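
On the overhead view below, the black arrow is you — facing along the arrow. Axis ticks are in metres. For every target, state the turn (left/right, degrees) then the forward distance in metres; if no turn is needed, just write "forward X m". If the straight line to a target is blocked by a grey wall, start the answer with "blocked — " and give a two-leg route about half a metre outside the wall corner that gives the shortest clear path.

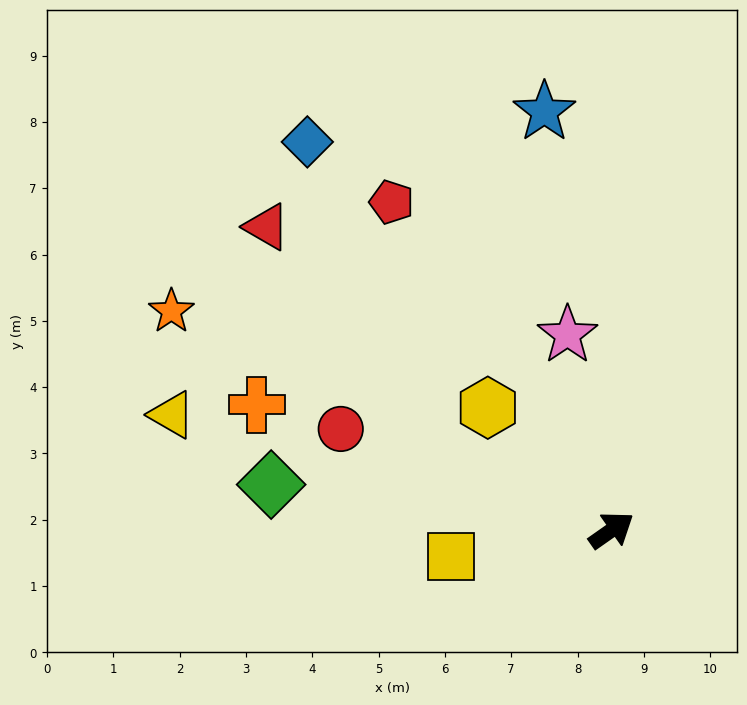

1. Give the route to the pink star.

turn left 68°, forward 3.0 m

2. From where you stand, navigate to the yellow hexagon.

turn left 100°, forward 2.6 m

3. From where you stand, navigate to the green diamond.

turn left 137°, forward 5.2 m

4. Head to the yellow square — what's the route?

turn left 154°, forward 2.5 m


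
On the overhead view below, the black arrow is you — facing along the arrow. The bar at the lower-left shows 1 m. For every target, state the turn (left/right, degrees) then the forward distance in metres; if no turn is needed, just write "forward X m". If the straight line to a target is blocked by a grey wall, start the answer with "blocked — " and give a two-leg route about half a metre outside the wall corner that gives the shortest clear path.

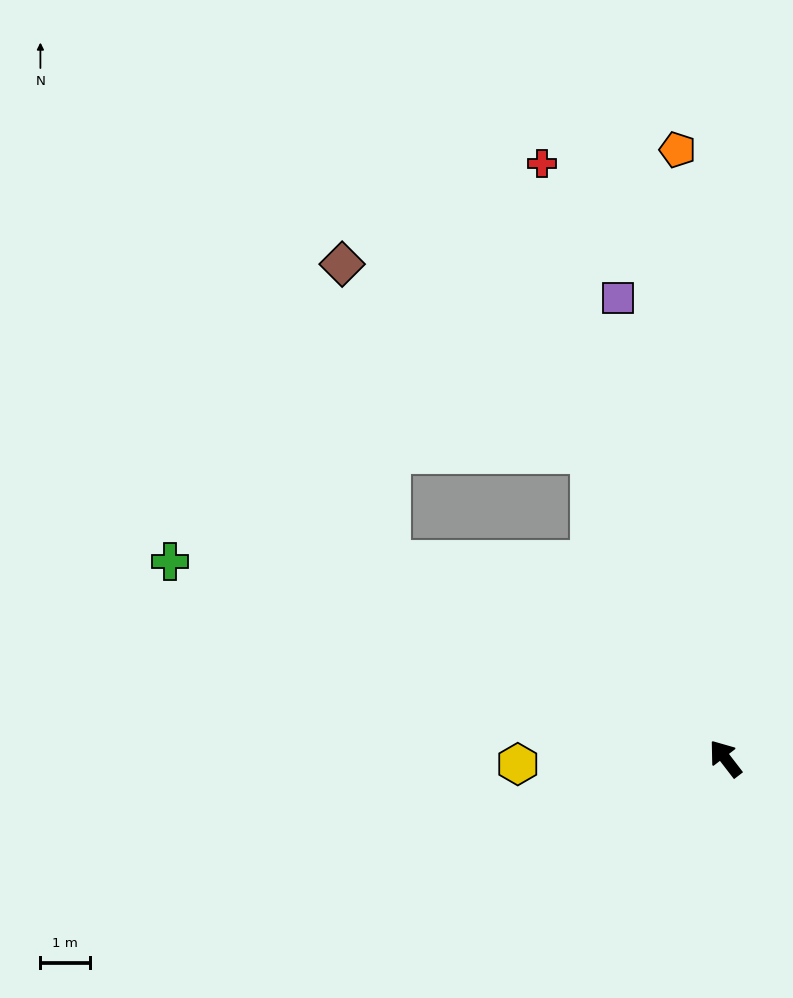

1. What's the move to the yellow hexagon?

turn left 54°, forward 4.2 m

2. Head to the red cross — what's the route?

turn right 21°, forward 12.6 m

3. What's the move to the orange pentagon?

turn right 33°, forward 12.3 m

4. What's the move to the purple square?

turn right 25°, forward 9.6 m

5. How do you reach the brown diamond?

blocked — turn right 14°, forward 6.8 m, then turn left 29°, forward 6.3 m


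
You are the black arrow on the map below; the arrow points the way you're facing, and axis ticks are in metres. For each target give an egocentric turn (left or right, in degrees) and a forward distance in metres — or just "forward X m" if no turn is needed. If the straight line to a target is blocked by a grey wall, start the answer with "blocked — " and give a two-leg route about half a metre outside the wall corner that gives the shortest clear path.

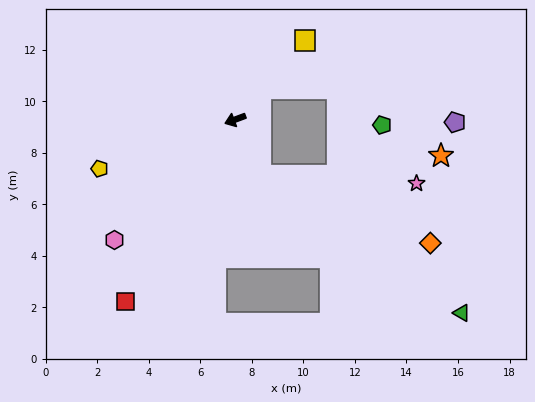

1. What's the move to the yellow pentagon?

forward 5.6 m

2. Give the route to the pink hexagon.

turn left 24°, forward 6.6 m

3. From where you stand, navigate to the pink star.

blocked — turn left 94°, forward 2.4 m, then turn left 63°, forward 6.1 m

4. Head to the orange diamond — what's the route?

blocked — turn left 94°, forward 2.4 m, then turn left 44°, forward 7.1 m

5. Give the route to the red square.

turn left 38°, forward 8.2 m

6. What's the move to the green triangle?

blocked — turn left 94°, forward 2.4 m, then turn left 31°, forward 9.5 m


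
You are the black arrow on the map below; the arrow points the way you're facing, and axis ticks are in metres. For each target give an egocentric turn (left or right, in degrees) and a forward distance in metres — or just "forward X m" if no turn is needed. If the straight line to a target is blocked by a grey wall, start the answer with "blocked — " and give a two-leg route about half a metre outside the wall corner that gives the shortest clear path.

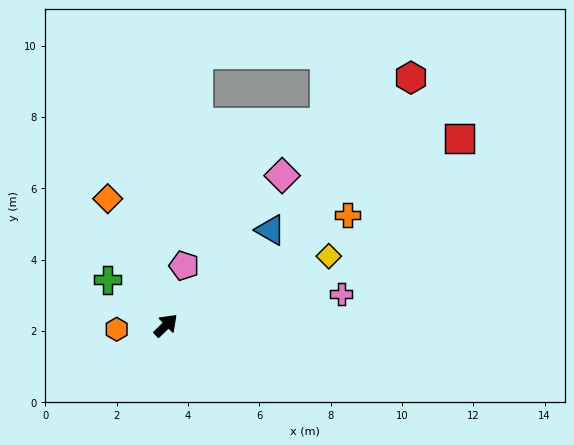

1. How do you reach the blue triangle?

turn right 2°, forward 4.0 m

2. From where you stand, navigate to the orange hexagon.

turn left 140°, forward 1.4 m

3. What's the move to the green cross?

turn left 98°, forward 2.1 m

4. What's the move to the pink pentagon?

turn left 29°, forward 1.7 m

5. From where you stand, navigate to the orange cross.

turn right 13°, forward 6.0 m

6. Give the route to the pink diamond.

turn left 8°, forward 5.3 m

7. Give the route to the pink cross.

turn right 34°, forward 5.0 m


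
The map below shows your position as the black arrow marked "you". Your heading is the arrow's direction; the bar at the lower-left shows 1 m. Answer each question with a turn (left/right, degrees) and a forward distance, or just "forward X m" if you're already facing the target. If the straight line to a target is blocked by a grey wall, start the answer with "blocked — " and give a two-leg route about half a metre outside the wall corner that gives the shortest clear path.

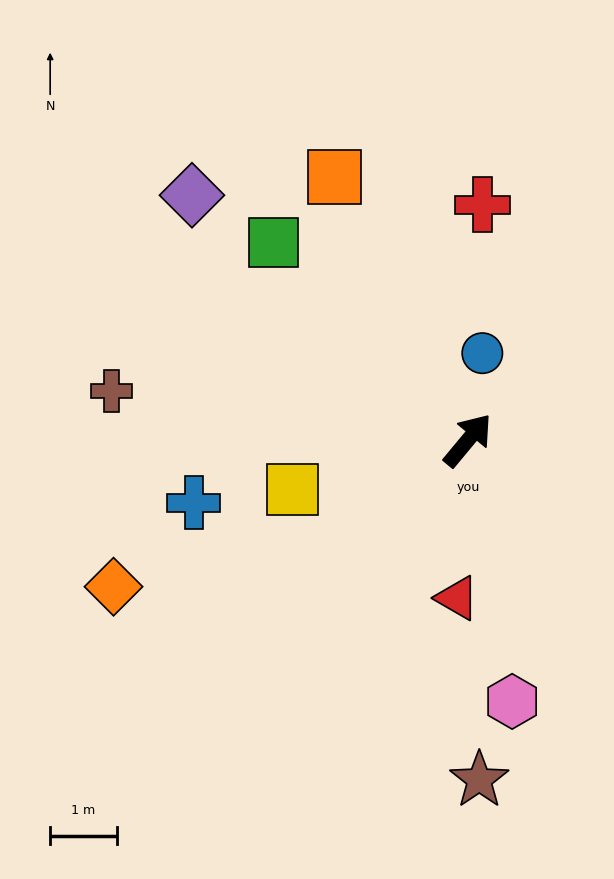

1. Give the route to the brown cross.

turn left 122°, forward 5.4 m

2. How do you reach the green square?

turn left 84°, forward 4.2 m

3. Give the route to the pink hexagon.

turn right 131°, forward 4.0 m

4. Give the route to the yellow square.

turn left 146°, forward 2.7 m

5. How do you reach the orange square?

turn left 67°, forward 4.4 m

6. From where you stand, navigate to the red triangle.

turn right 144°, forward 2.4 m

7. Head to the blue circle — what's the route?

turn left 30°, forward 1.3 m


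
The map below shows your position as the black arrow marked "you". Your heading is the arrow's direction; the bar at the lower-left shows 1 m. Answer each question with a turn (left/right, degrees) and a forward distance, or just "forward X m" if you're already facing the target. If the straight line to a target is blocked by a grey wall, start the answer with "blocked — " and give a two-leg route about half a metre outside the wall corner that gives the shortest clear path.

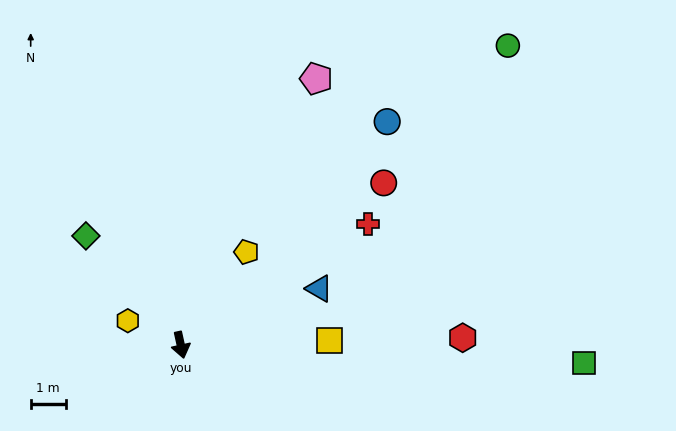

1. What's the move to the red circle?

turn left 116°, forward 7.5 m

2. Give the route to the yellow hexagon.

turn right 127°, forward 1.7 m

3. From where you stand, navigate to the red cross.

turn left 110°, forward 6.4 m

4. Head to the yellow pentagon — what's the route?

turn left 132°, forward 3.3 m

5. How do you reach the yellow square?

turn left 79°, forward 4.3 m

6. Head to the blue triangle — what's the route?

turn left 100°, forward 4.3 m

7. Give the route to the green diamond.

turn right 151°, forward 4.1 m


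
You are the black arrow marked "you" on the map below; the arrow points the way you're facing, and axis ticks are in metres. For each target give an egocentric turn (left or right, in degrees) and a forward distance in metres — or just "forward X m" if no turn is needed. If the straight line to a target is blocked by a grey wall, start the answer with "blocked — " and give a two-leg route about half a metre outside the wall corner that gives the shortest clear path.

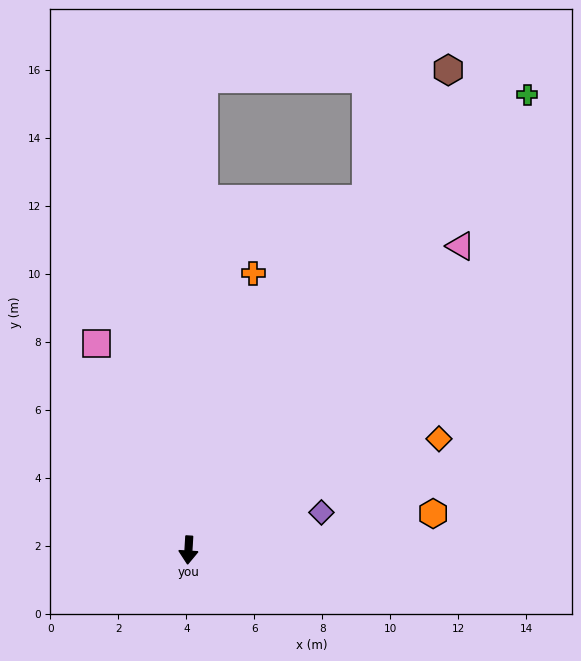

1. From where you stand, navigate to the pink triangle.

turn left 142°, forward 12.0 m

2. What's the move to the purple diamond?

turn left 109°, forward 4.1 m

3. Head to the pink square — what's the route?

turn right 152°, forward 6.7 m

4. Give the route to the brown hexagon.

turn left 155°, forward 16.1 m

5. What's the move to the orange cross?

turn left 170°, forward 8.4 m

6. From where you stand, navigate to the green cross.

turn left 147°, forward 16.7 m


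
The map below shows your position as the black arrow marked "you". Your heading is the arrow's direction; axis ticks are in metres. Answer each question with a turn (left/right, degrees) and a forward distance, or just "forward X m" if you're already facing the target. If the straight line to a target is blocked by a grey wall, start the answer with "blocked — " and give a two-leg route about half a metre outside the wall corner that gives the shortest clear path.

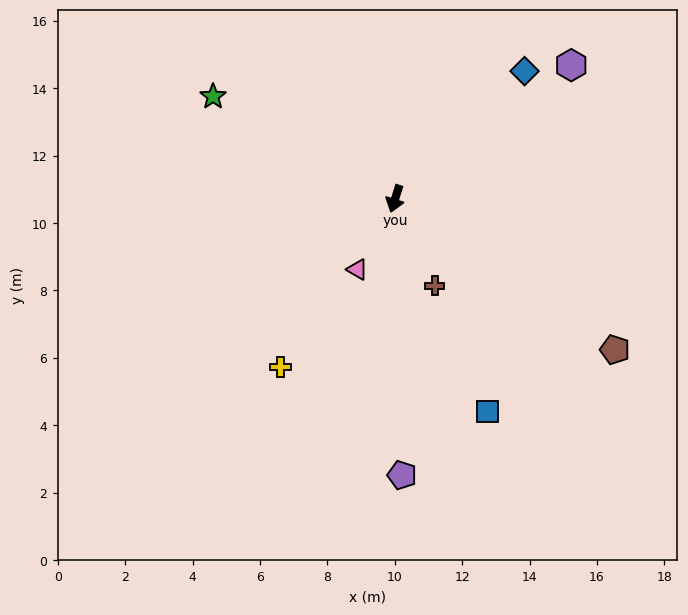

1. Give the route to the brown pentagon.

turn left 73°, forward 7.9 m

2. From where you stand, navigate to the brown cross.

turn left 42°, forward 2.8 m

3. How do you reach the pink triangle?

turn right 11°, forward 2.4 m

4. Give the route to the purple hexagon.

turn left 145°, forward 6.6 m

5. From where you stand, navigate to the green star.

turn right 102°, forward 6.2 m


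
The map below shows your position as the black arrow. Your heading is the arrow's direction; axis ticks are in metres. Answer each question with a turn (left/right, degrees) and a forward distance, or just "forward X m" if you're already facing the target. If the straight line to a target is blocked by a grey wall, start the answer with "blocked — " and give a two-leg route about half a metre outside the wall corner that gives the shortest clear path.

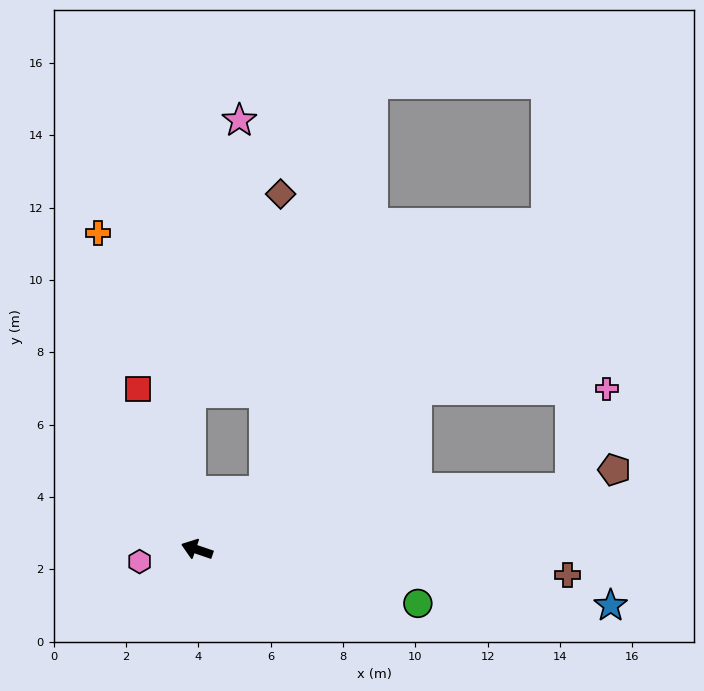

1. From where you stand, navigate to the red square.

turn right 51°, forward 4.7 m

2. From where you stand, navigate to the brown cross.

turn right 165°, forward 10.3 m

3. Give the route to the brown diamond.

blocked — turn right 120°, forward 2.5 m, then turn left 46°, forward 8.2 m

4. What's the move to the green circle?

turn right 175°, forward 6.3 m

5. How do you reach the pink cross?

blocked — turn right 125°, forward 7.5 m, then turn right 36°, forward 5.3 m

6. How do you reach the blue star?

turn right 169°, forward 11.5 m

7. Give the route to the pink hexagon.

turn left 31°, forward 1.6 m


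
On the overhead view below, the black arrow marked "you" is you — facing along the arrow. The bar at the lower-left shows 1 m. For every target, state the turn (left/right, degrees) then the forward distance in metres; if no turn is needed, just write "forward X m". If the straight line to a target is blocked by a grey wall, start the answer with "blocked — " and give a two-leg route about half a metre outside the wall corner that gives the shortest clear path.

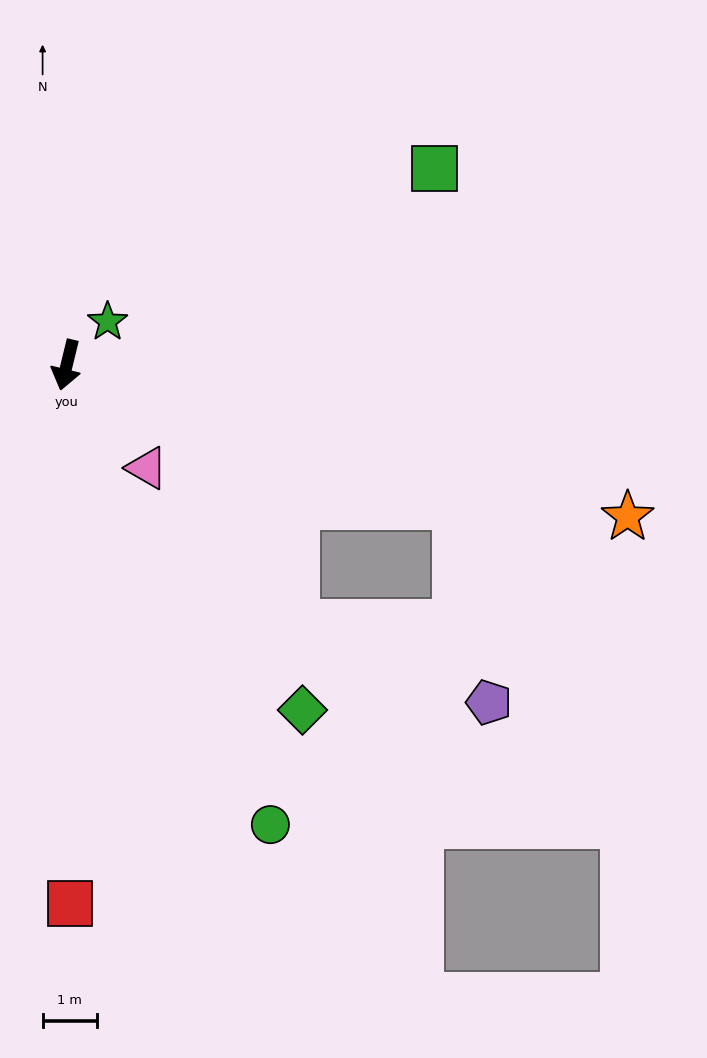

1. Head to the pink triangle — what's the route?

turn left 52°, forward 2.4 m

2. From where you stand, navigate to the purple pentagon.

blocked — turn left 84°, forward 7.7 m, then turn right 60°, forward 3.7 m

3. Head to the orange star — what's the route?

turn left 89°, forward 10.8 m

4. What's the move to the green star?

turn left 150°, forward 1.1 m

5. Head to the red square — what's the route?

turn left 14°, forward 10.0 m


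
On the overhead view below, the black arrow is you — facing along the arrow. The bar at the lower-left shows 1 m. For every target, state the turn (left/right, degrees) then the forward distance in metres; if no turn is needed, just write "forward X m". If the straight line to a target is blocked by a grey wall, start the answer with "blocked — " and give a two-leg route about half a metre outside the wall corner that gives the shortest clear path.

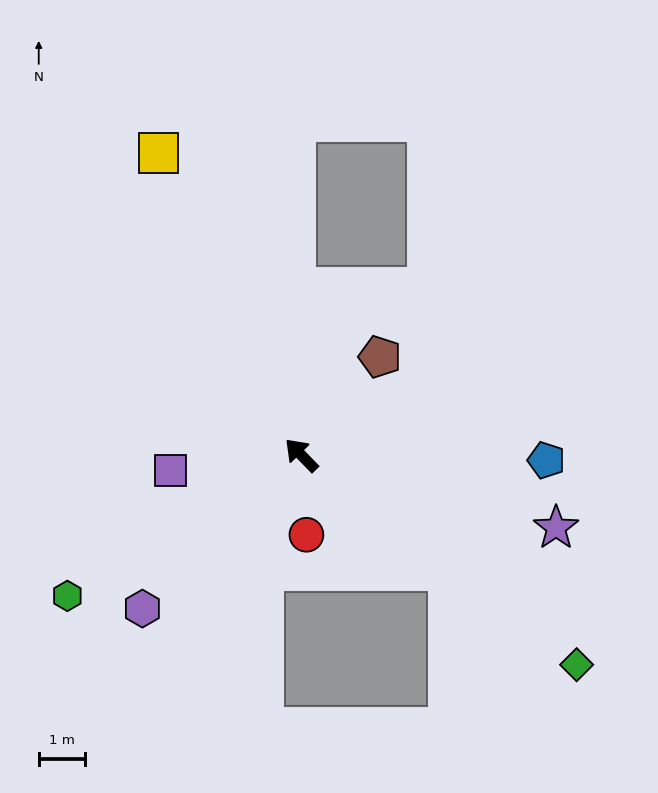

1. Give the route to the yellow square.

turn right 19°, forward 7.1 m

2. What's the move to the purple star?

turn right 150°, forward 5.7 m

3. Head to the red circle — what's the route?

turn left 139°, forward 1.7 m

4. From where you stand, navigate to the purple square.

turn left 52°, forward 2.8 m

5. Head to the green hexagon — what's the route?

turn left 77°, forward 5.8 m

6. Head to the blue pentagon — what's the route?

turn right 135°, forward 5.2 m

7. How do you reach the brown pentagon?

turn right 83°, forward 2.7 m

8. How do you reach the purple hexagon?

turn left 90°, forward 4.7 m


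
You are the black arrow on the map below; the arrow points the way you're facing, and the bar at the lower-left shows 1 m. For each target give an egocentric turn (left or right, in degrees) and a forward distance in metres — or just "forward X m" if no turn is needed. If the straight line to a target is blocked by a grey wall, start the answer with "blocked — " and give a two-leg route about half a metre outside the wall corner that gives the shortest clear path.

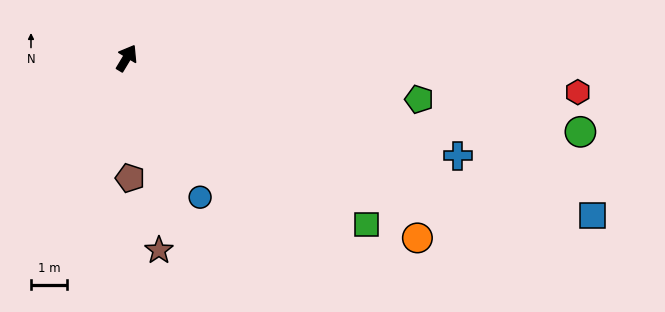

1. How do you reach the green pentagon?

turn right 67°, forward 8.2 m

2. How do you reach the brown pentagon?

turn right 147°, forward 3.3 m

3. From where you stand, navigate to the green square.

turn right 94°, forward 8.1 m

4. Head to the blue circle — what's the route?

turn right 121°, forward 4.4 m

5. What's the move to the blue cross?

turn right 75°, forward 9.6 m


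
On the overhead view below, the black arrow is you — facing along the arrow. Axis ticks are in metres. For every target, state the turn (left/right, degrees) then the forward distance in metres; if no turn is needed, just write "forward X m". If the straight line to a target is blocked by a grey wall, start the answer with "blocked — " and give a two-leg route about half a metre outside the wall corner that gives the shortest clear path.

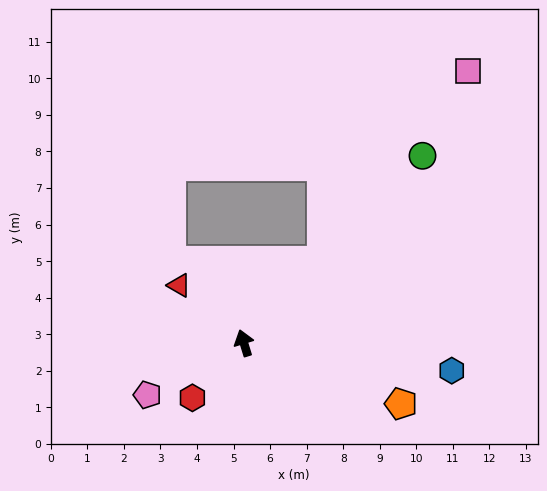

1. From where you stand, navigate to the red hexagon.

turn left 120°, forward 2.1 m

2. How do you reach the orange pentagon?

turn right 128°, forward 4.6 m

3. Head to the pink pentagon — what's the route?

turn left 101°, forward 3.0 m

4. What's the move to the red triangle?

turn left 31°, forward 2.4 m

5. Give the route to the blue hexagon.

turn right 115°, forward 5.7 m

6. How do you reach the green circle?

turn right 61°, forward 7.1 m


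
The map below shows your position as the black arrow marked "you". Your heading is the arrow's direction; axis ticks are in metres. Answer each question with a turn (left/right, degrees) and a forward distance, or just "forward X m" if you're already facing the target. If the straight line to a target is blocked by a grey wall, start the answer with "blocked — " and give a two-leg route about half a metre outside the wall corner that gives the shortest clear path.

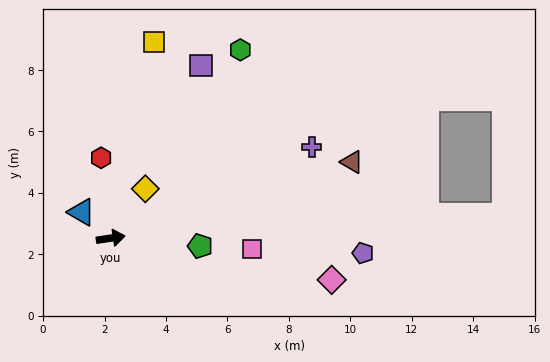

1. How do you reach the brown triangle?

turn left 9°, forward 8.2 m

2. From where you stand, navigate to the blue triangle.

turn left 130°, forward 1.3 m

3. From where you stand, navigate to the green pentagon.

turn right 14°, forward 2.9 m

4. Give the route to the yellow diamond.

turn left 46°, forward 2.0 m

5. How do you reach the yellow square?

turn left 69°, forward 6.5 m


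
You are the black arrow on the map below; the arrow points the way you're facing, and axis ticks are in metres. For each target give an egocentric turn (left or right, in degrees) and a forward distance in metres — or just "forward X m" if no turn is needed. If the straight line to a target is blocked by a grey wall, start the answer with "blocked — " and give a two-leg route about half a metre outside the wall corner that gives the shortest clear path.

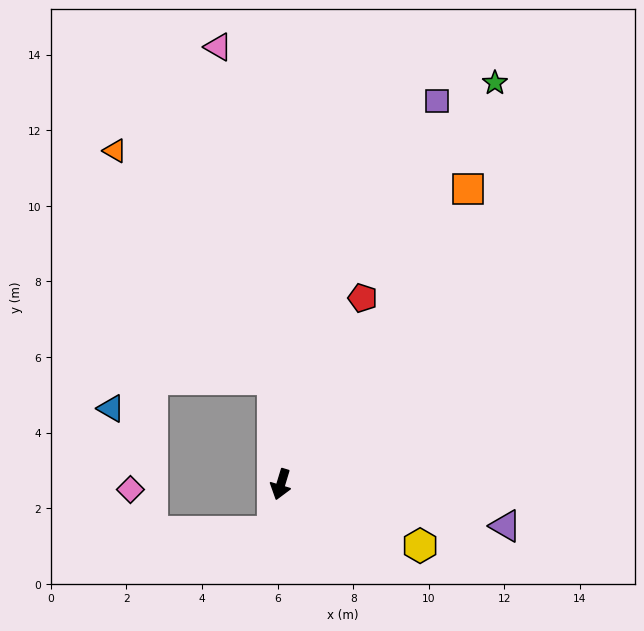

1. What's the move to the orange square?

turn left 165°, forward 9.2 m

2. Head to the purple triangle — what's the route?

turn left 96°, forward 6.0 m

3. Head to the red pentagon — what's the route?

turn left 173°, forward 5.4 m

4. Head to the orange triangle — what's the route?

blocked — turn right 159°, forward 2.8 m, then turn left 31°, forward 7.3 m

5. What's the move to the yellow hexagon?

turn left 83°, forward 4.0 m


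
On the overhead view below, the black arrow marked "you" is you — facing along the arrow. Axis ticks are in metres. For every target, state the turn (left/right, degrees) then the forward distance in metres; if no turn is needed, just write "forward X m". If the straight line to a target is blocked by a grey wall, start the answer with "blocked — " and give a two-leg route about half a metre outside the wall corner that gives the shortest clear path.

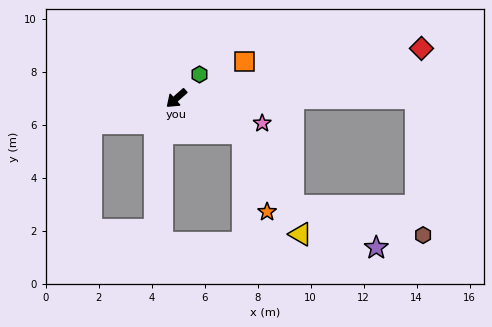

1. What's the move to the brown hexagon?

blocked — turn left 139°, forward 9.1 m, then turn right 88°, forward 5.2 m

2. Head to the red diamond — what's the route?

turn left 150°, forward 9.4 m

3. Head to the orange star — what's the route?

blocked — turn left 111°, forward 2.8 m, then turn right 46°, forward 3.1 m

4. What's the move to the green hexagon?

turn right 175°, forward 1.3 m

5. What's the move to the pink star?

turn left 122°, forward 3.4 m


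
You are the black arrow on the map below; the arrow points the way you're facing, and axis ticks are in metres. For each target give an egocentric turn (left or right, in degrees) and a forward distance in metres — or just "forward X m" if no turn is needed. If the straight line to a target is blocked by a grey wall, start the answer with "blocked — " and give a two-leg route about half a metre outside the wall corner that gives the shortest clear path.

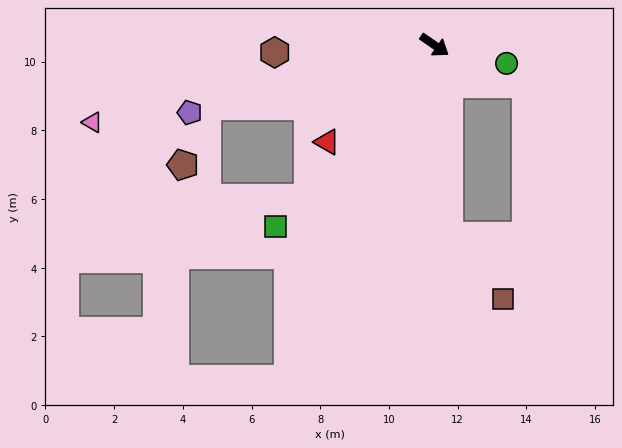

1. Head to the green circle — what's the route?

turn left 20°, forward 2.2 m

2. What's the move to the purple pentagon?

turn right 130°, forward 7.4 m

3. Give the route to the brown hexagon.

turn right 143°, forward 4.7 m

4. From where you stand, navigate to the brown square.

blocked — turn right 51°, forward 5.6 m, then turn left 37°, forward 2.4 m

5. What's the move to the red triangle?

turn right 103°, forward 4.2 m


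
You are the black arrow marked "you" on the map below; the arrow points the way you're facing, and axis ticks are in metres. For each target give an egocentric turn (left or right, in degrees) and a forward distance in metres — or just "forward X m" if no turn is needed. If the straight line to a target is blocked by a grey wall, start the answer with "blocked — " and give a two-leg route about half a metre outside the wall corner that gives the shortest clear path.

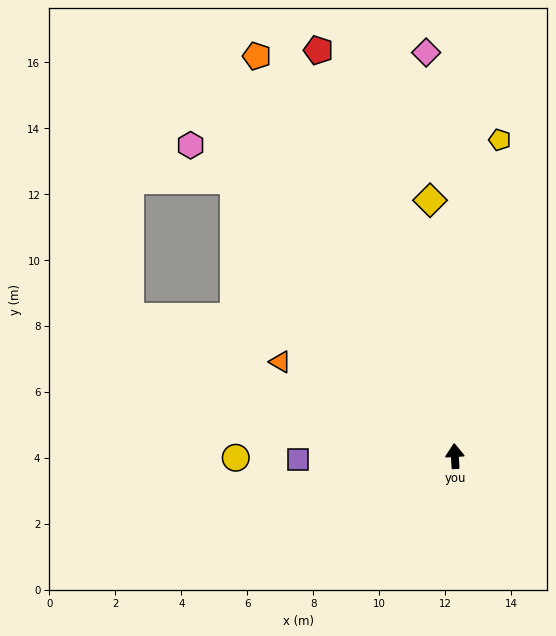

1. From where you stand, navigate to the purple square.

turn left 88°, forward 4.8 m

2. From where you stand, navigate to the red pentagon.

turn left 15°, forward 13.0 m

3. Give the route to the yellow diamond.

turn left 2°, forward 7.8 m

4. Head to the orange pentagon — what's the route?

turn left 23°, forward 13.5 m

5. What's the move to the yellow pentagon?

turn right 11°, forward 9.7 m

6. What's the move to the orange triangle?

turn left 58°, forward 6.0 m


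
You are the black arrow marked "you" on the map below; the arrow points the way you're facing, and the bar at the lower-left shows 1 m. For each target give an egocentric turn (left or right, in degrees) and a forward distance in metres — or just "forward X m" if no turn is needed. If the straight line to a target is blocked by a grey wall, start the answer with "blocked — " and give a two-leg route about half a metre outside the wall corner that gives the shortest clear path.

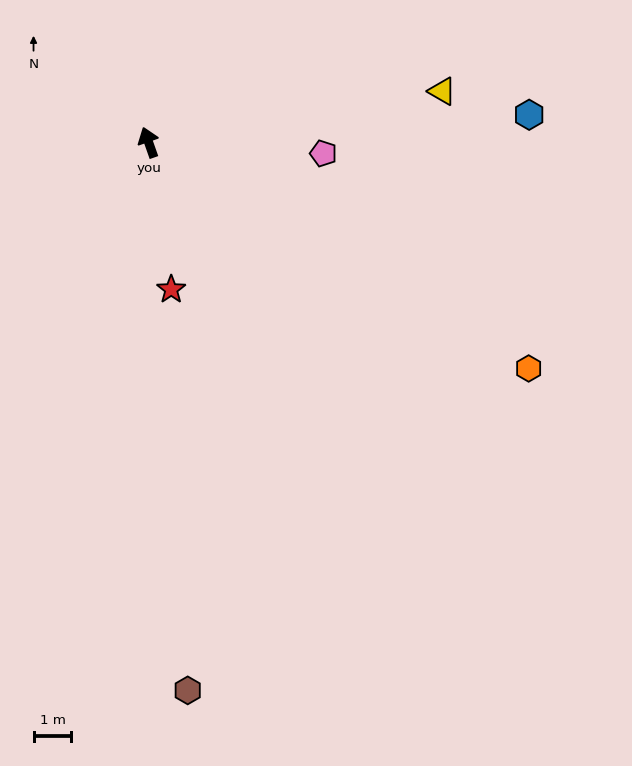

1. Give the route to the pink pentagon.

turn right 113°, forward 4.6 m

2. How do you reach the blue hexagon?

turn right 105°, forward 10.1 m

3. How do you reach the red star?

turn left 169°, forward 3.9 m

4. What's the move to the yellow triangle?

turn right 100°, forward 7.9 m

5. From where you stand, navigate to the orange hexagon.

turn right 140°, forward 11.7 m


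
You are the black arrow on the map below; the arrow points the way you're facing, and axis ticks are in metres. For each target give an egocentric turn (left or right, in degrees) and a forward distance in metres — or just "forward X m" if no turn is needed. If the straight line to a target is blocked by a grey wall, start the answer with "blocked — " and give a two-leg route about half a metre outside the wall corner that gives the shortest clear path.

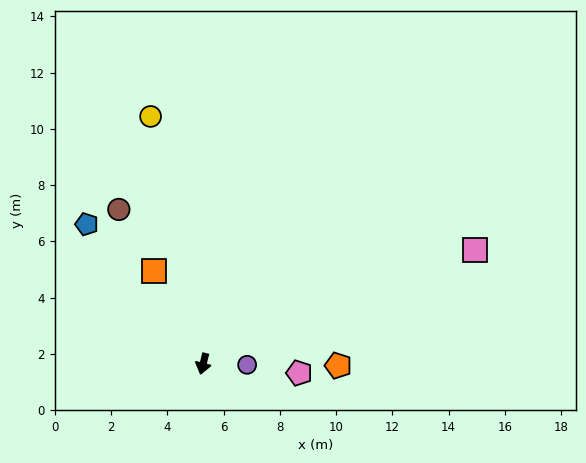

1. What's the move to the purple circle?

turn left 103°, forward 1.6 m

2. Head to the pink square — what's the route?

turn left 127°, forward 10.5 m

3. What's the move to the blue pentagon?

turn right 126°, forward 6.5 m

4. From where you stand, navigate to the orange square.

turn right 138°, forward 3.7 m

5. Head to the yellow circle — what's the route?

turn right 154°, forward 9.0 m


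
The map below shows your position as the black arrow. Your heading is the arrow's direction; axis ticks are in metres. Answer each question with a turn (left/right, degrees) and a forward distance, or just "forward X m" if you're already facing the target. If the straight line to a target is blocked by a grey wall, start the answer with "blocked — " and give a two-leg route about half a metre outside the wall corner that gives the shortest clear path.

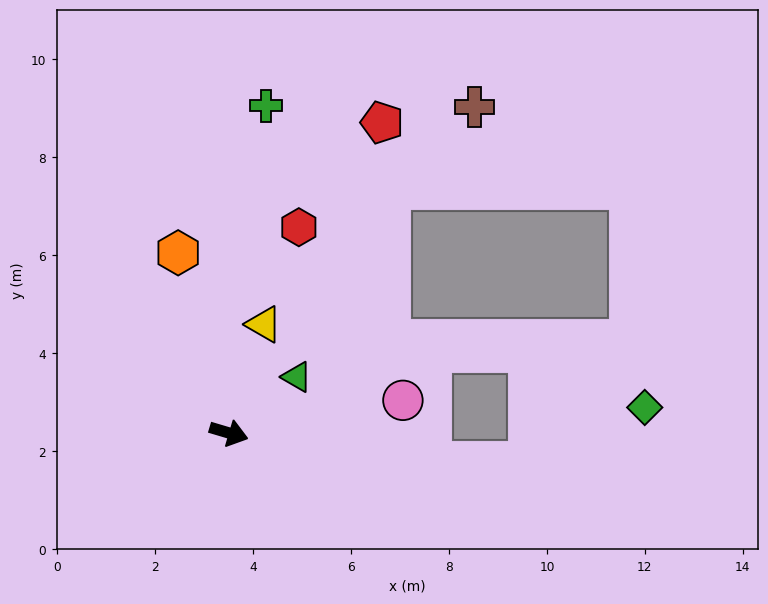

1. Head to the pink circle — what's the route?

turn left 27°, forward 3.6 m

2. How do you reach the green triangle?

turn left 56°, forward 1.8 m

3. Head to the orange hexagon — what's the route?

turn left 122°, forward 3.8 m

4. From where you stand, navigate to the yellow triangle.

turn left 89°, forward 2.3 m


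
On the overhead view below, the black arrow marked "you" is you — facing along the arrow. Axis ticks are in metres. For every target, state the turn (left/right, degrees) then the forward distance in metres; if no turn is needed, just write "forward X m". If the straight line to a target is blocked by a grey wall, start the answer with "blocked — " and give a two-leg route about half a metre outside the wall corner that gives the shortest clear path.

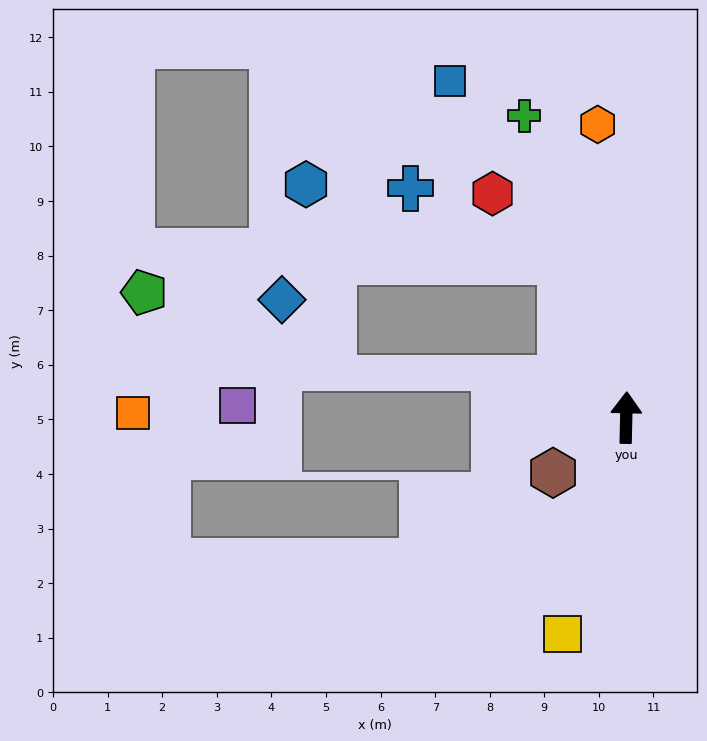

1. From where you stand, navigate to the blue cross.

blocked — turn left 24°, forward 3.1 m, then turn left 41°, forward 3.1 m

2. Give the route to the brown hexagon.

turn left 128°, forward 1.7 m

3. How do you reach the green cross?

turn left 20°, forward 5.8 m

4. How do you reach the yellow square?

turn left 165°, forward 4.1 m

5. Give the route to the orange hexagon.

turn left 7°, forward 5.4 m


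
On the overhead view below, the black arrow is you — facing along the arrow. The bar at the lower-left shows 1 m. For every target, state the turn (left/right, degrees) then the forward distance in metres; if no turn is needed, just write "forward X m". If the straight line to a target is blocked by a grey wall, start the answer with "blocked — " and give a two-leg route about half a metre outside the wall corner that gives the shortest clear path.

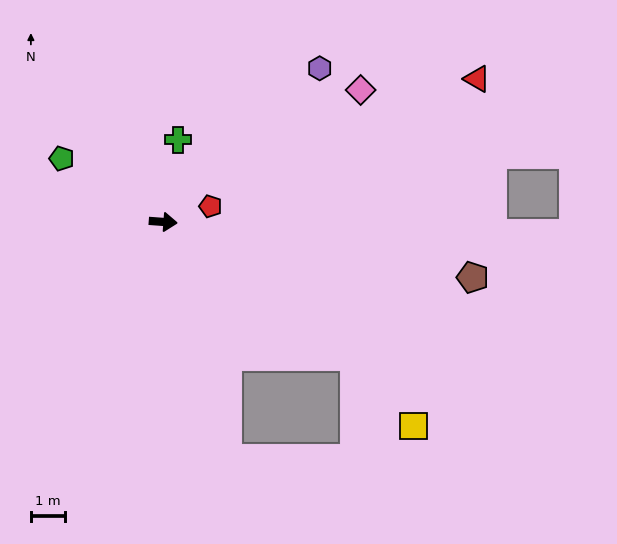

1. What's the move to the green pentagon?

turn left 152°, forward 3.5 m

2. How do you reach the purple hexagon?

turn left 49°, forward 6.5 m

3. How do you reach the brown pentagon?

turn right 6°, forward 9.3 m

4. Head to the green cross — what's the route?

turn left 84°, forward 2.5 m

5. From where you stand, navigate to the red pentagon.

turn left 22°, forward 1.5 m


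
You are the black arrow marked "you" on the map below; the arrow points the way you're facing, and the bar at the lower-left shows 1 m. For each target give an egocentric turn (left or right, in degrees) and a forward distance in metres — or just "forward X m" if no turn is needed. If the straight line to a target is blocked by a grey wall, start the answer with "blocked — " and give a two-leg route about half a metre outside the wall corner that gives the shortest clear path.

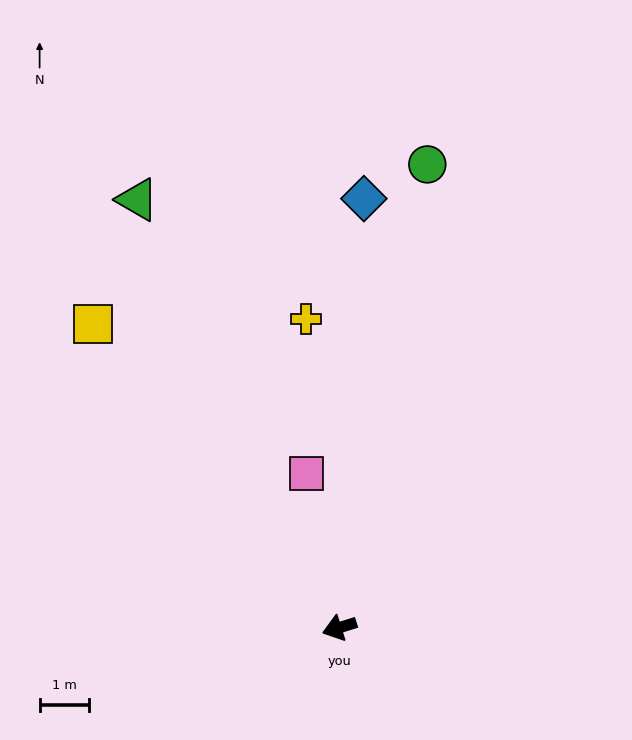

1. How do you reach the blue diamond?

turn right 111°, forward 8.8 m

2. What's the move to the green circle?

turn right 118°, forward 9.6 m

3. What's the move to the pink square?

turn right 95°, forward 3.2 m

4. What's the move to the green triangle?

turn right 82°, forward 9.7 m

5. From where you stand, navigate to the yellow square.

turn right 68°, forward 8.0 m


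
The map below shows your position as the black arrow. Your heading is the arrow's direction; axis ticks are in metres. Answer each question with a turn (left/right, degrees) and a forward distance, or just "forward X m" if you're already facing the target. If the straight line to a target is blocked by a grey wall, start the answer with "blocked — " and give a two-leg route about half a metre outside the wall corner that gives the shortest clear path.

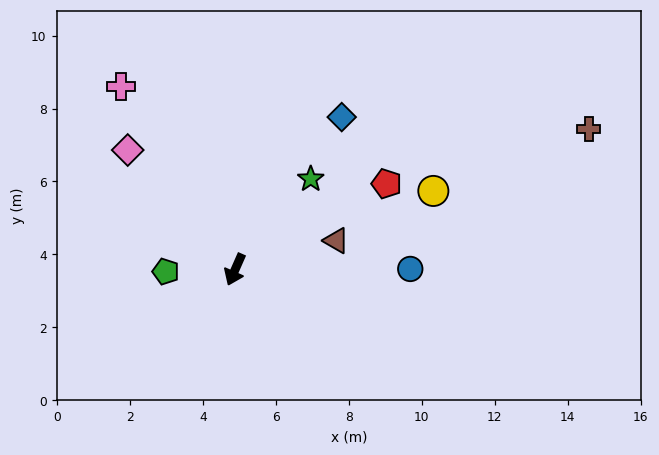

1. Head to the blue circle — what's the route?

turn left 114°, forward 4.8 m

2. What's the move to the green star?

turn left 164°, forward 3.2 m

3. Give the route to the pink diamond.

turn right 114°, forward 4.4 m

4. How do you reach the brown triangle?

turn left 130°, forward 2.9 m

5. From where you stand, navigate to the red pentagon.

turn left 143°, forward 4.8 m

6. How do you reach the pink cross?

turn right 124°, forward 5.9 m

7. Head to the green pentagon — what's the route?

turn right 65°, forward 1.9 m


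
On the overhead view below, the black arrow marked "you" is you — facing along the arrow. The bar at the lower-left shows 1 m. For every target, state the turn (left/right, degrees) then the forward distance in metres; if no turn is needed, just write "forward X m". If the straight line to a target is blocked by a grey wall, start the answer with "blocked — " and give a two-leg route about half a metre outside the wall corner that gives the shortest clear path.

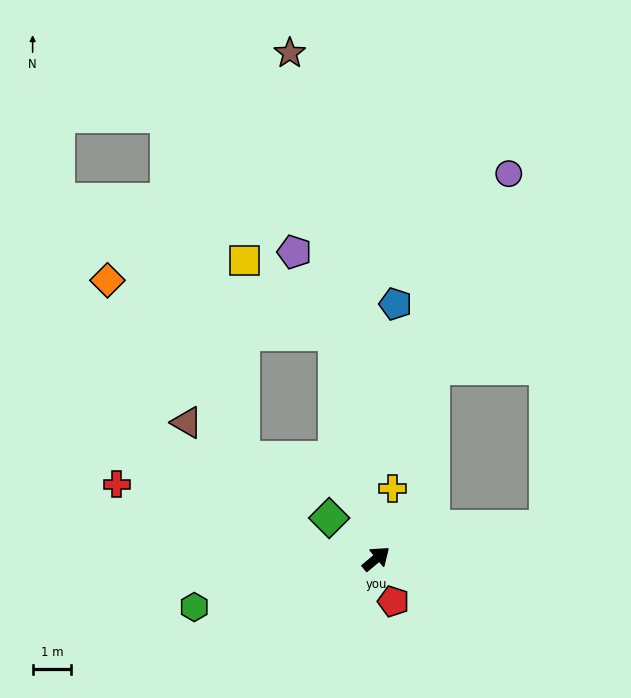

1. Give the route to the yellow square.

blocked — turn left 61°, forward 5.9 m, then turn left 39°, forward 3.0 m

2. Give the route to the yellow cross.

turn left 37°, forward 1.9 m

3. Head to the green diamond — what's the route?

turn left 99°, forward 1.6 m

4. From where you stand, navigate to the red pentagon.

turn right 108°, forward 1.2 m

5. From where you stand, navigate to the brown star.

turn left 60°, forward 13.2 m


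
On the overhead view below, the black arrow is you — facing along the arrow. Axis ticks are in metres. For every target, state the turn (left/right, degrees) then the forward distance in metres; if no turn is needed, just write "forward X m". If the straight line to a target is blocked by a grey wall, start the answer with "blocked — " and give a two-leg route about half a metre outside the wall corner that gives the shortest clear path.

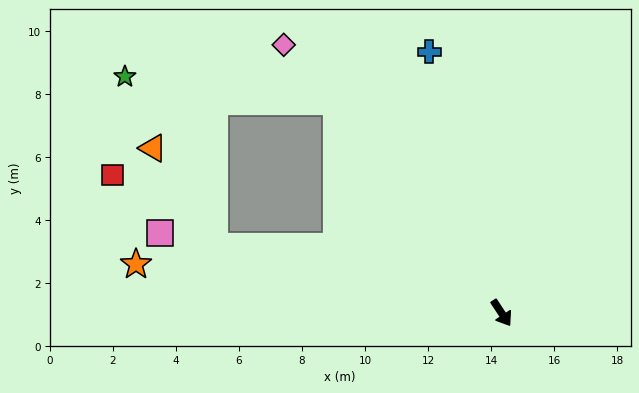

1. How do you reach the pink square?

turn right 137°, forward 11.1 m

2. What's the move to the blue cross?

turn left 162°, forward 8.6 m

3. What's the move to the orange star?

turn right 131°, forward 11.7 m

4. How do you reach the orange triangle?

blocked — turn right 136°, forward 9.4 m, then turn right 45°, forward 3.7 m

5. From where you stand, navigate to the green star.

blocked — turn right 175°, forward 8.5 m, then turn left 45°, forward 6.8 m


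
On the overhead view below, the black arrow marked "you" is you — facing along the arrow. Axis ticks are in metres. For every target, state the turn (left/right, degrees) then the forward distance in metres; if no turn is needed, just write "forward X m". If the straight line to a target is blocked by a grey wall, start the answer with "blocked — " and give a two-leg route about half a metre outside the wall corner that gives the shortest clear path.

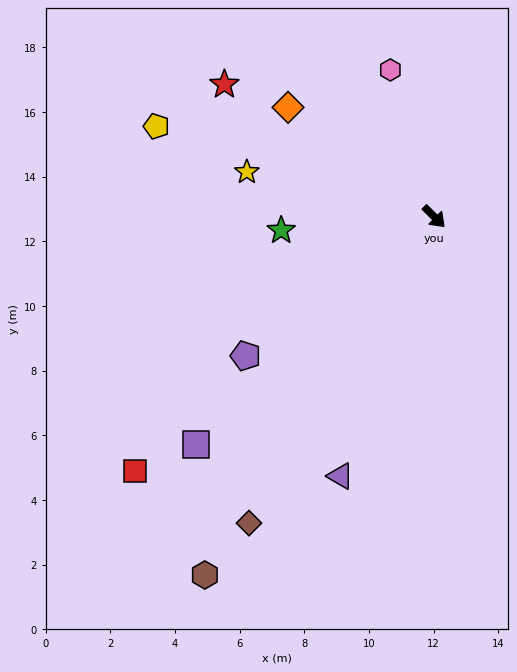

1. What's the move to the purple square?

turn right 91°, forward 10.2 m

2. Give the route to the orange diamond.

turn right 172°, forward 5.6 m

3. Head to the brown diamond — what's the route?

turn right 76°, forward 11.1 m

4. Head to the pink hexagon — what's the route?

turn left 151°, forward 4.7 m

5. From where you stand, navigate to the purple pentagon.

turn right 99°, forward 7.2 m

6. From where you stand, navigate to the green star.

turn right 130°, forward 4.7 m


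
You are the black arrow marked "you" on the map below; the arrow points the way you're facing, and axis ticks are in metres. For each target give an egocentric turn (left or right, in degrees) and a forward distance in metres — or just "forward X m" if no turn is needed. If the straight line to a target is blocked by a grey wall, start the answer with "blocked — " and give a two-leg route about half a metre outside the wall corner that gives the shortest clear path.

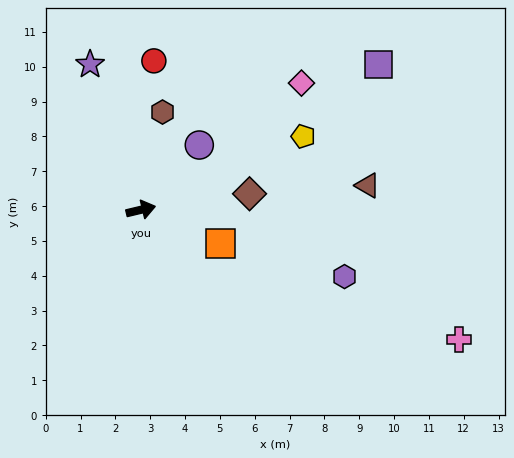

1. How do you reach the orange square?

turn right 36°, forward 2.5 m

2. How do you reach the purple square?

turn left 18°, forward 8.0 m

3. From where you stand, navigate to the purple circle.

turn left 34°, forward 2.5 m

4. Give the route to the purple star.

turn left 96°, forward 4.4 m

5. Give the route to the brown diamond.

turn right 5°, forward 3.2 m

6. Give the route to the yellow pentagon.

turn left 11°, forward 5.1 m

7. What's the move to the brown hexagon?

turn left 64°, forward 2.9 m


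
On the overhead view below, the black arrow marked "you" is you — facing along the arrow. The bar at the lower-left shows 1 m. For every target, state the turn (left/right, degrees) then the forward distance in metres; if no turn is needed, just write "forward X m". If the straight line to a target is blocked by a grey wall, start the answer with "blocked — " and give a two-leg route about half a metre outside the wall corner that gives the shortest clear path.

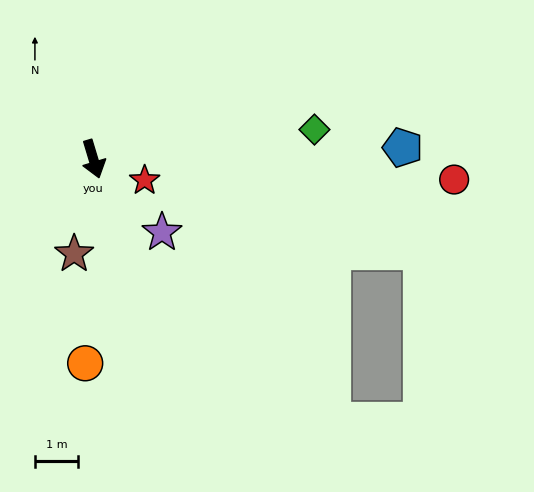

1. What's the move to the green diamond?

turn left 81°, forward 5.2 m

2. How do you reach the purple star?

turn left 26°, forward 2.3 m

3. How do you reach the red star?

turn left 51°, forward 1.3 m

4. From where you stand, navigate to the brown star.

turn right 28°, forward 2.2 m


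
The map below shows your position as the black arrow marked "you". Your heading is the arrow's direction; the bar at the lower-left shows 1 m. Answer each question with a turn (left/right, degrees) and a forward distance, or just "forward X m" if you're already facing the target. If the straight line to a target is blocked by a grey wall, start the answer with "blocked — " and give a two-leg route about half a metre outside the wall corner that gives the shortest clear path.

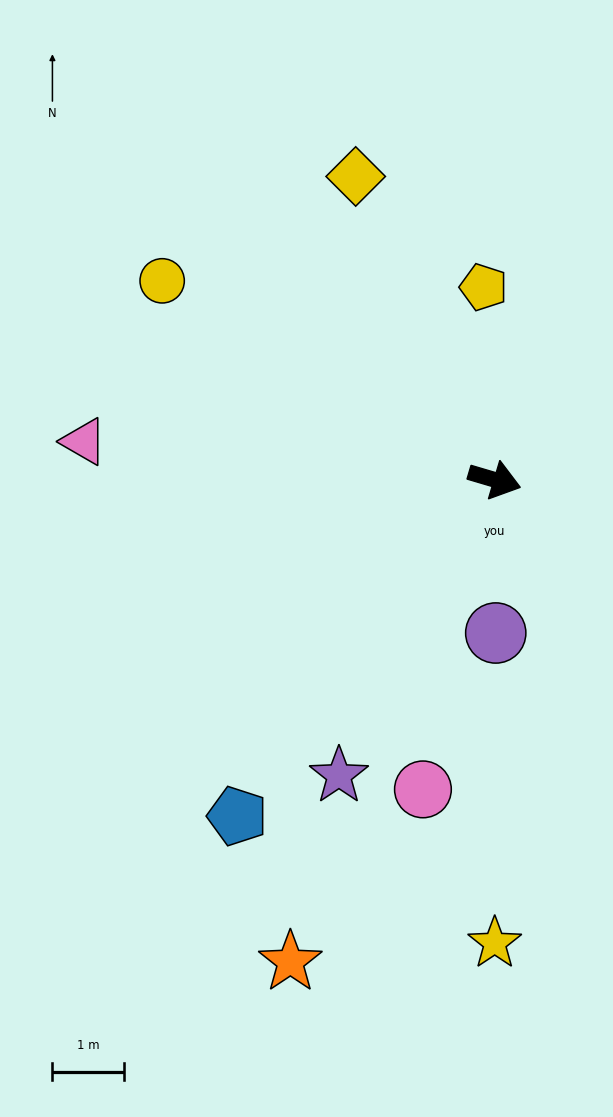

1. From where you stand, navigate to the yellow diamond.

turn left 131°, forward 4.6 m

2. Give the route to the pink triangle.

turn right 169°, forward 5.7 m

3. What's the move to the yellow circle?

turn left 166°, forward 5.4 m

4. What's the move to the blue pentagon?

turn right 111°, forward 5.9 m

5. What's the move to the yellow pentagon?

turn left 110°, forward 2.7 m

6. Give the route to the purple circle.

turn right 73°, forward 2.1 m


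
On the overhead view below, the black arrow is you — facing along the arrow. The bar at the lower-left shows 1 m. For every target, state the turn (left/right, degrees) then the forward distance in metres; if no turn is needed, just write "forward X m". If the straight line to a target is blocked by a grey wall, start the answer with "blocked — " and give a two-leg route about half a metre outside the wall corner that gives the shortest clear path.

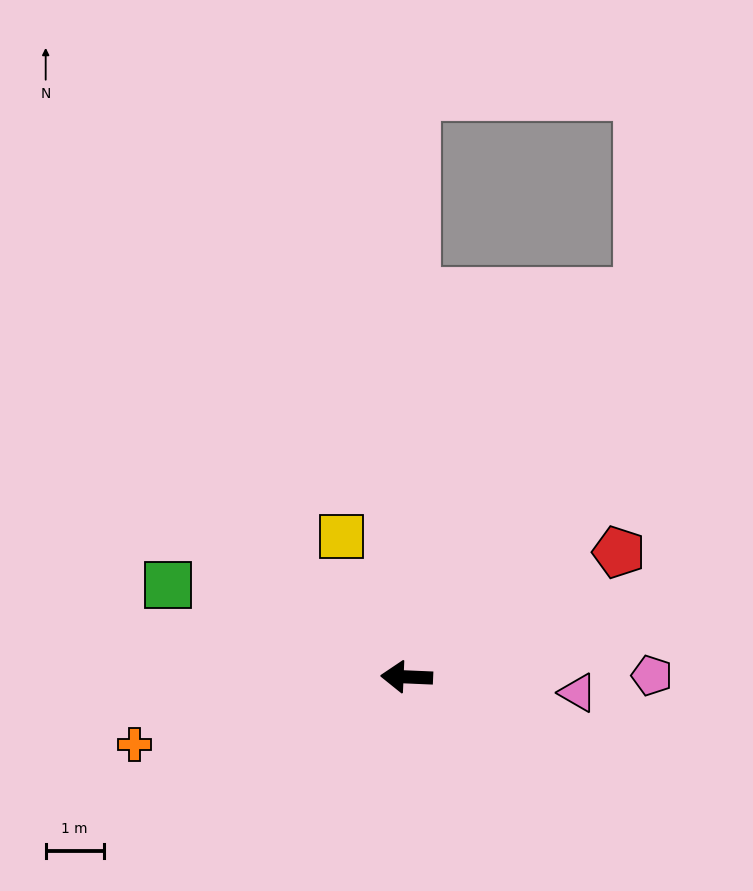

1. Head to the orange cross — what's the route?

turn left 16°, forward 4.8 m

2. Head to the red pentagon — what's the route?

turn right 147°, forward 4.3 m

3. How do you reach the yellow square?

turn right 63°, forward 2.7 m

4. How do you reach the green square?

turn right 19°, forward 4.4 m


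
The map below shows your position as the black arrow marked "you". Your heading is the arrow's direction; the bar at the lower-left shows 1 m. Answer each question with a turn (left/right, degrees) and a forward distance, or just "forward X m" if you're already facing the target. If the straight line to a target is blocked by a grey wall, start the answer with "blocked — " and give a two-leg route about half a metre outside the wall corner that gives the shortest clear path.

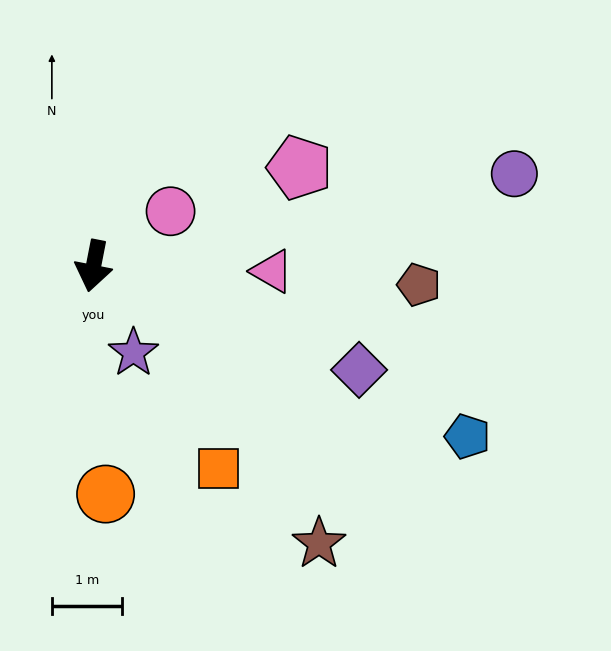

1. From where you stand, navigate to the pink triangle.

turn left 99°, forward 2.6 m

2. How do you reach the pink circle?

turn left 136°, forward 1.4 m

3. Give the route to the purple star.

turn left 36°, forward 1.4 m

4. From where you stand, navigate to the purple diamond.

turn left 80°, forward 4.1 m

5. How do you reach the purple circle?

turn left 113°, forward 6.2 m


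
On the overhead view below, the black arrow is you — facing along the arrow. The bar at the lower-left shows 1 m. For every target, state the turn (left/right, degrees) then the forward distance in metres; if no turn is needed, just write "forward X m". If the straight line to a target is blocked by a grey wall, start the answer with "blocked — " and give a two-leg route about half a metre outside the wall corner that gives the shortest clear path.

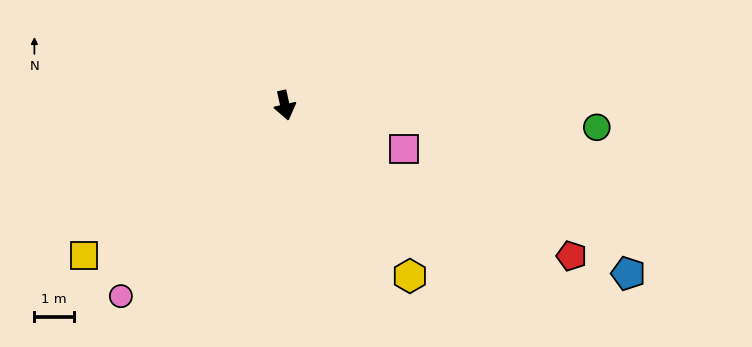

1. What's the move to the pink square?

turn left 58°, forward 3.2 m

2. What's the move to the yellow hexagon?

turn left 24°, forward 5.3 m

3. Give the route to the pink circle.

turn right 53°, forward 6.3 m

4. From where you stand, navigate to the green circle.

turn left 73°, forward 7.9 m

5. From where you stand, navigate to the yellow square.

turn right 66°, forward 6.3 m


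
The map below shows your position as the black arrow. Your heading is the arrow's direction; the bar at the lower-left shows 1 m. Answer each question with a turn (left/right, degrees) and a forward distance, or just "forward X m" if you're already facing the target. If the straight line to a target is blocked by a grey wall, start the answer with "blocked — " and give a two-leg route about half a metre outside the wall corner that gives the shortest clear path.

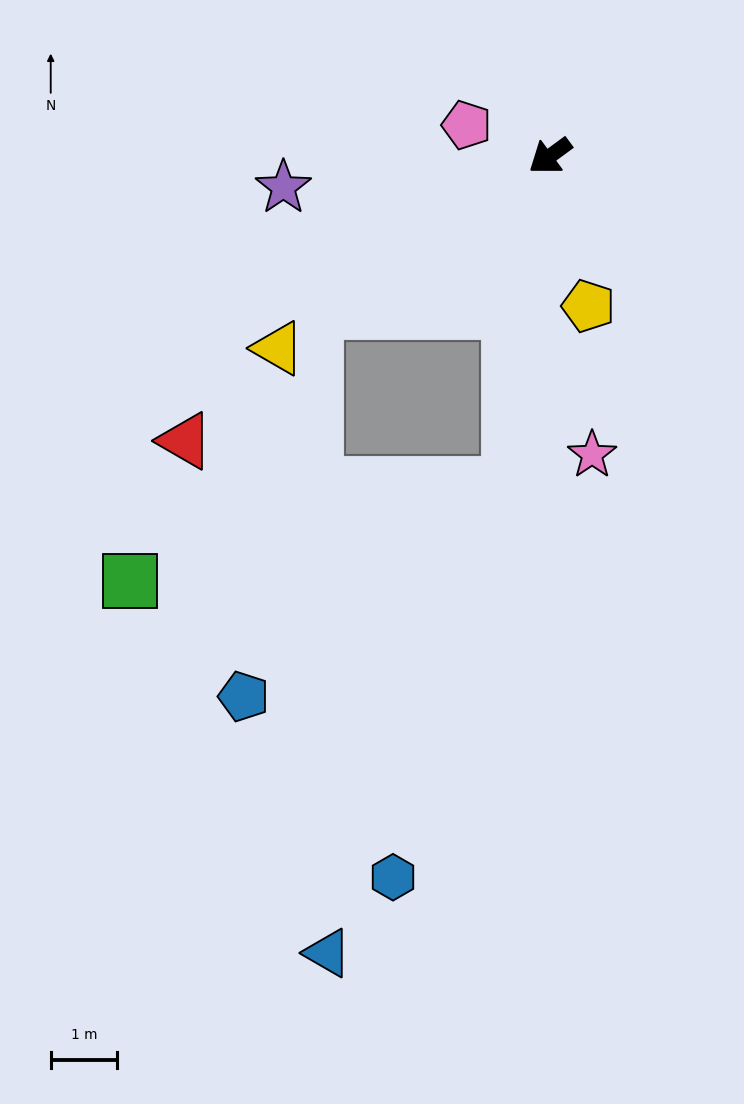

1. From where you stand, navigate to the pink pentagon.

turn right 57°, forward 1.3 m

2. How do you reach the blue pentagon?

blocked — turn left 47°, forward 5.0 m, then turn right 45°, forward 5.1 m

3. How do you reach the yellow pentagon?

turn left 68°, forward 2.3 m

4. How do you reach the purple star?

turn right 30°, forward 4.1 m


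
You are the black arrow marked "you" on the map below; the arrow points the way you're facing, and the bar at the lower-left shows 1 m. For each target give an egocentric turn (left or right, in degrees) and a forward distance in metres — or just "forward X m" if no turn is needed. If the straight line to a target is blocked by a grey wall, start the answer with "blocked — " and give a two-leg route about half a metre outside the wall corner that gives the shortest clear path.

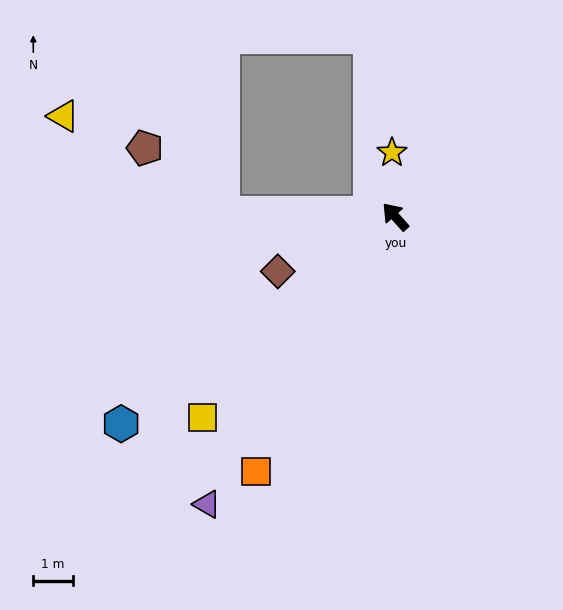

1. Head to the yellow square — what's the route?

turn left 94°, forward 7.1 m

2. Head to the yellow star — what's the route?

turn right 39°, forward 1.6 m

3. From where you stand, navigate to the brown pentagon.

blocked — turn left 47°, forward 4.4 m, then turn right 38°, forward 2.6 m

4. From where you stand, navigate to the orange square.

turn left 110°, forward 7.4 m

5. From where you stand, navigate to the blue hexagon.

turn left 85°, forward 8.7 m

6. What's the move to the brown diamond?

turn left 73°, forward 3.3 m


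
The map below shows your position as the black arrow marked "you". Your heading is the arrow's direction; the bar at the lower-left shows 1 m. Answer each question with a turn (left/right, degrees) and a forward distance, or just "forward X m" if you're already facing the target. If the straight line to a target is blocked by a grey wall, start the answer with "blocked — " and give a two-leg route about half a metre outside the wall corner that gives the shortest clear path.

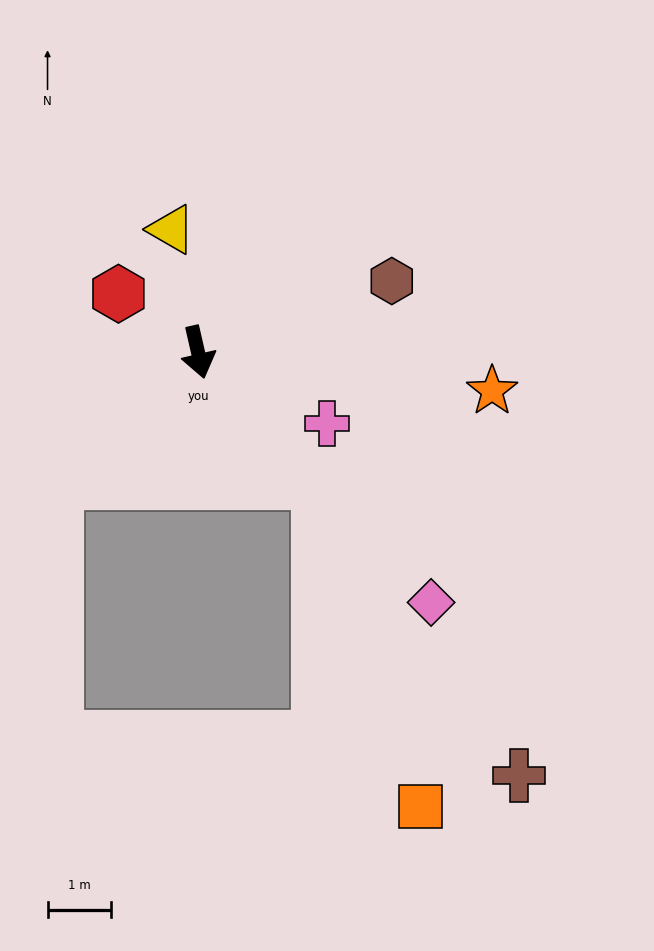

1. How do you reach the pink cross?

turn left 48°, forward 2.3 m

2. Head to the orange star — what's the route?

turn left 70°, forward 4.7 m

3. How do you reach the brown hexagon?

turn left 97°, forward 3.2 m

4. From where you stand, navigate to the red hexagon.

turn right 139°, forward 1.6 m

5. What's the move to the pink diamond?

turn left 30°, forward 5.4 m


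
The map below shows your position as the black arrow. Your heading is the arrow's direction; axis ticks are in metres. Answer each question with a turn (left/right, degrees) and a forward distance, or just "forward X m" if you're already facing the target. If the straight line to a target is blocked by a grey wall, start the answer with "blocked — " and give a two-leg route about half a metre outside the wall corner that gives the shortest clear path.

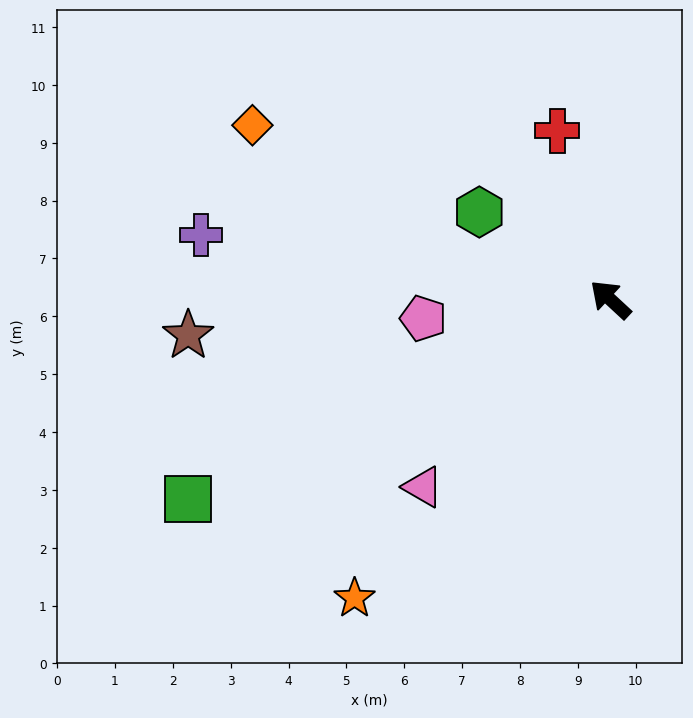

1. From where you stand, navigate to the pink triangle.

turn left 88°, forward 4.6 m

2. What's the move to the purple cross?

turn left 34°, forward 7.2 m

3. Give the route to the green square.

turn left 68°, forward 8.1 m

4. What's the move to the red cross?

turn right 30°, forward 3.1 m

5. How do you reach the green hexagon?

turn left 9°, forward 2.7 m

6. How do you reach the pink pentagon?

turn left 49°, forward 3.2 m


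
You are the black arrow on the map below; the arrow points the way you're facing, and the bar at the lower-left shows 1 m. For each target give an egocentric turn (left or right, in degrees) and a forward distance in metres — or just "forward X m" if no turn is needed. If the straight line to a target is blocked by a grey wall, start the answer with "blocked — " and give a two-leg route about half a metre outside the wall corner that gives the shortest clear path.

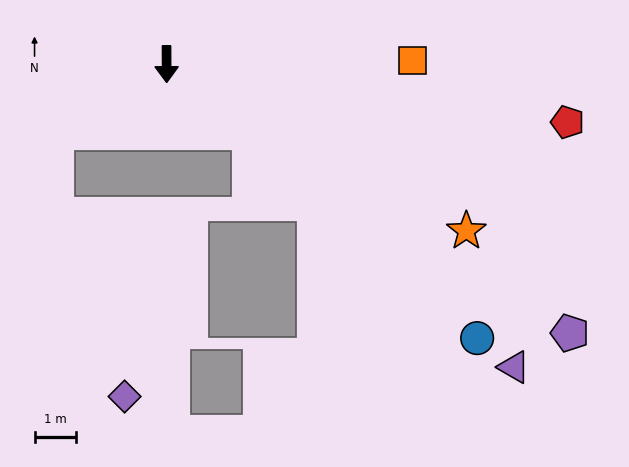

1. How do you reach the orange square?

turn left 91°, forward 5.9 m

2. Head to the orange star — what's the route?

turn left 61°, forward 8.2 m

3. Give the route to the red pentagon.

turn left 81°, forward 9.7 m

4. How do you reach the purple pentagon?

turn left 56°, forward 11.6 m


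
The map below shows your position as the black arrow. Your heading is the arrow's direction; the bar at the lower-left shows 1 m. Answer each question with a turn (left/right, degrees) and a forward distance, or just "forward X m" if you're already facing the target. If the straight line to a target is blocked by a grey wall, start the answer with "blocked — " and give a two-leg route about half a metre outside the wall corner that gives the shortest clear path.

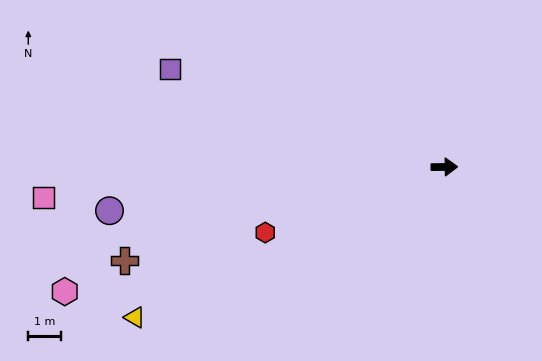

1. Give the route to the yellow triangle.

turn right 155°, forward 10.6 m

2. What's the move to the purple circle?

turn right 173°, forward 10.4 m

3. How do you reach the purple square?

turn left 159°, forward 9.0 m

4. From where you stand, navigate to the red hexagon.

turn right 161°, forward 5.9 m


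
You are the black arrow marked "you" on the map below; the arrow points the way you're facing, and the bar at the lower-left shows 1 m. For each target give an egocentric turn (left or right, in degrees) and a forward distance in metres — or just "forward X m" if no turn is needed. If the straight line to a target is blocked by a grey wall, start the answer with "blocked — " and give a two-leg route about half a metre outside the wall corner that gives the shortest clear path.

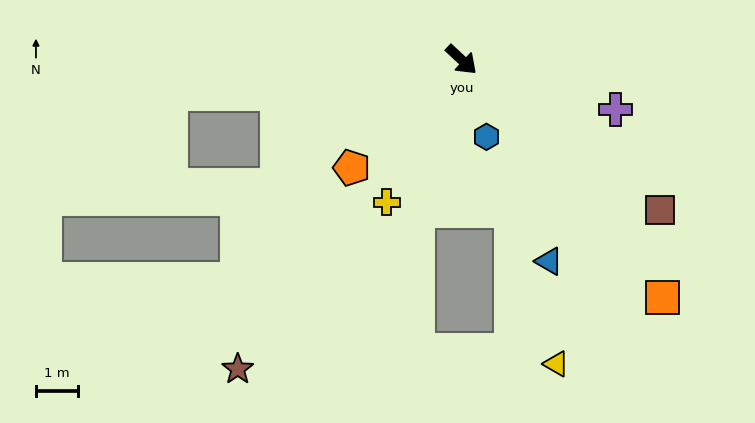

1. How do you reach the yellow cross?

turn right 75°, forward 3.8 m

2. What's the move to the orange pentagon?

turn right 92°, forward 3.6 m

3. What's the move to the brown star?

turn right 83°, forward 9.0 m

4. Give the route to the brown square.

turn left 6°, forward 5.9 m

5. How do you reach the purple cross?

turn left 25°, forward 3.8 m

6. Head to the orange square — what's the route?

turn right 7°, forward 7.4 m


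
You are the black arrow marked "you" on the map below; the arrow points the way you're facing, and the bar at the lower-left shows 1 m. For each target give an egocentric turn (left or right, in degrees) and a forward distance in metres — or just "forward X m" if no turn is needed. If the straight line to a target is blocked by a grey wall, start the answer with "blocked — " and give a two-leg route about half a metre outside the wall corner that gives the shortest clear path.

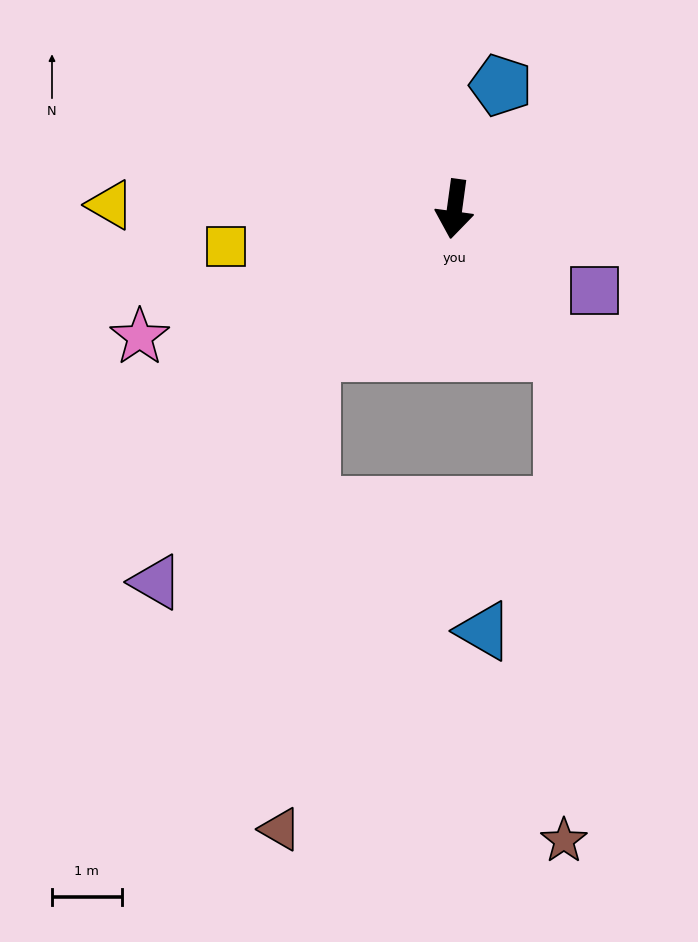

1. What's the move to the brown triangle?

blocked — turn right 37°, forward 2.9 m, then turn left 41°, forward 6.9 m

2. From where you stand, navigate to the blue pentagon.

turn left 167°, forward 1.9 m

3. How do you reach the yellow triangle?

turn right 83°, forward 4.9 m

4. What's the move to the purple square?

turn left 68°, forward 2.3 m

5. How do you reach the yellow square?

turn right 73°, forward 3.3 m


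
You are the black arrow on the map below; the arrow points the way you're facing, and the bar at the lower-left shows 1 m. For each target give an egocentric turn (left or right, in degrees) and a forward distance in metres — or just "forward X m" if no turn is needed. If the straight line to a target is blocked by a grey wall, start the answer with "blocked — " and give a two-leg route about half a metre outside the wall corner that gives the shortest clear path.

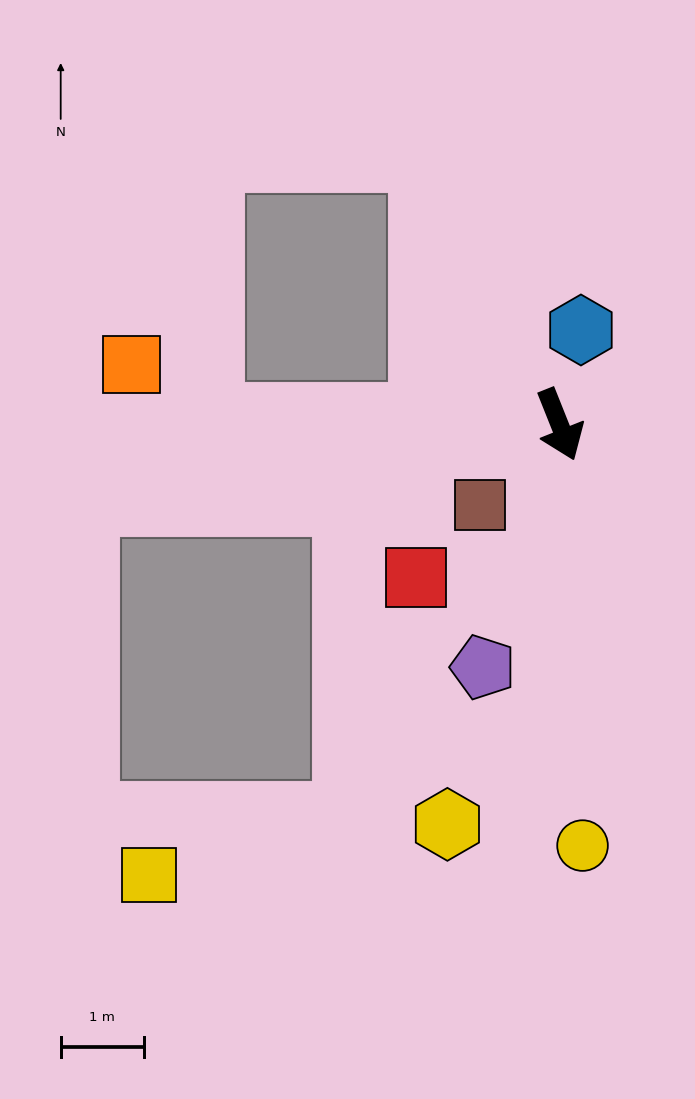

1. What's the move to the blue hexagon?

turn left 146°, forward 1.2 m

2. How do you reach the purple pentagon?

turn right 39°, forward 3.1 m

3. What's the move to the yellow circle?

turn right 19°, forward 5.1 m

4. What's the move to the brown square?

turn right 67°, forward 1.4 m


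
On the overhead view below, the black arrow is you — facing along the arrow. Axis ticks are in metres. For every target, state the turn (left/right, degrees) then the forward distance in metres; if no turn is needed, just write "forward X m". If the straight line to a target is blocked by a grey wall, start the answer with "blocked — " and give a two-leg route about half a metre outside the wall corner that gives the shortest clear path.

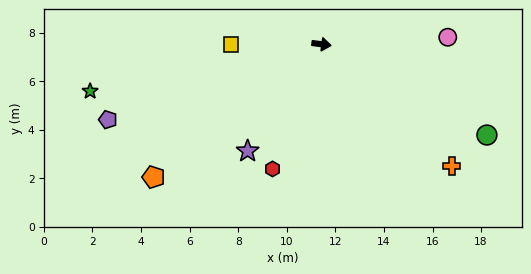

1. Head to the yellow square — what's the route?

turn right 172°, forward 3.7 m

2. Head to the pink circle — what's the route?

turn left 11°, forward 5.2 m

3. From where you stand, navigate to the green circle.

turn right 21°, forward 7.8 m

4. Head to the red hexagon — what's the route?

turn right 104°, forward 5.5 m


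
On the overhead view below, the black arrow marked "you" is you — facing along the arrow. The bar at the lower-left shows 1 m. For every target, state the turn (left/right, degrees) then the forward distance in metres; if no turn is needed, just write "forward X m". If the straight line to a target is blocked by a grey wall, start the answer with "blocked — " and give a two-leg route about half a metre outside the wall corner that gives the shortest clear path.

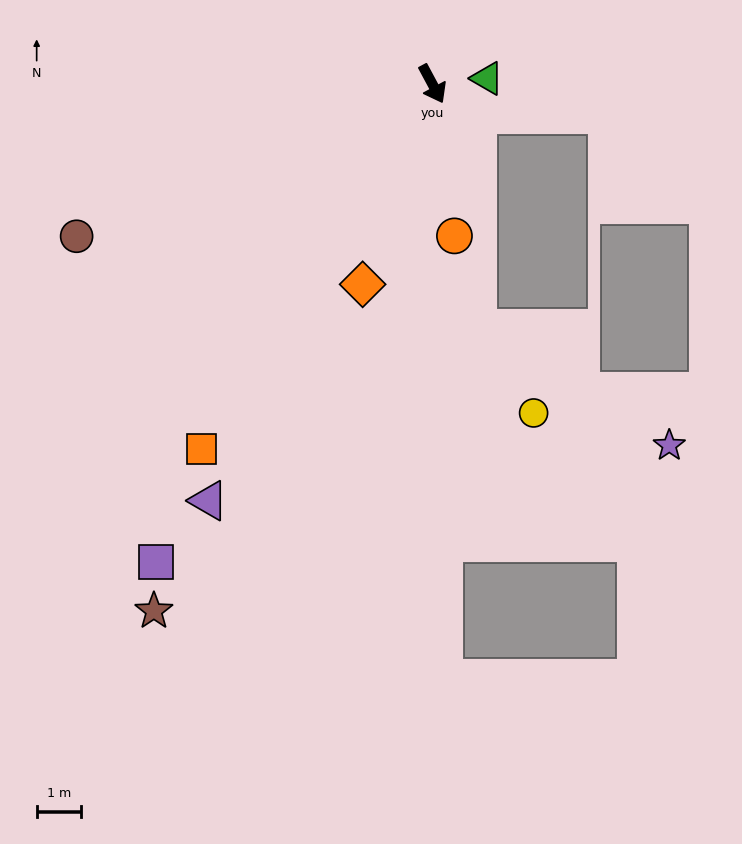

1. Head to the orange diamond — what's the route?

turn right 47°, forward 4.8 m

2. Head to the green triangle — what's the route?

turn left 68°, forward 1.2 m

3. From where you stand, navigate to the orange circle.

turn right 20°, forward 3.5 m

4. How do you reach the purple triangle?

turn right 56°, forward 10.7 m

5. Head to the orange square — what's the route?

turn right 61°, forward 9.8 m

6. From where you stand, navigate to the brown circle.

turn right 95°, forward 8.7 m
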